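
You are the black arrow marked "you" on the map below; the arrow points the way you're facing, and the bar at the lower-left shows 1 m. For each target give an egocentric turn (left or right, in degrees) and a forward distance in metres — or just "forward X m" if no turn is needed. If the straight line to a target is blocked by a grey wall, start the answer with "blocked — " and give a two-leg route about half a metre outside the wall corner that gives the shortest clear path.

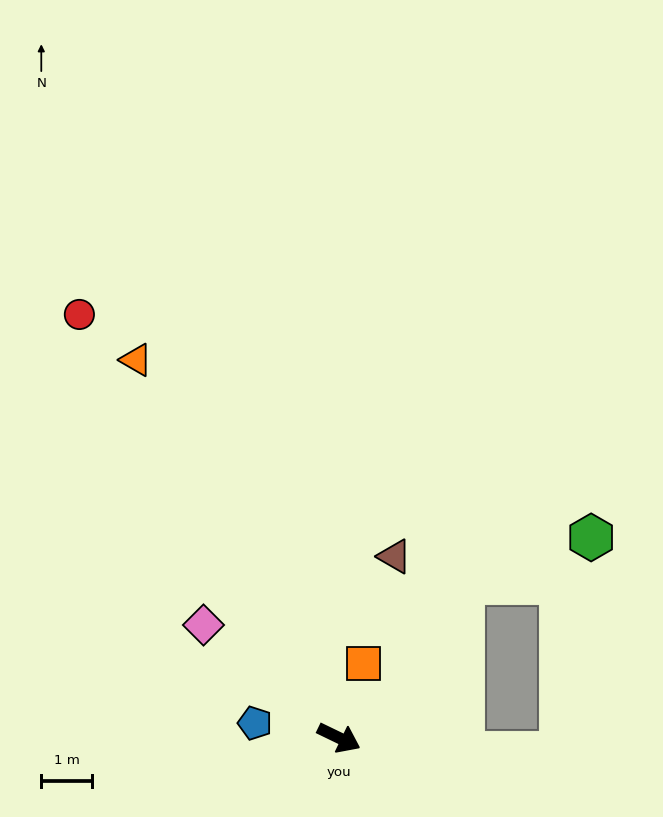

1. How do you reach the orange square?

turn left 98°, forward 1.5 m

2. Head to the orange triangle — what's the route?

turn left 144°, forward 8.4 m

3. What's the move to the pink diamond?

turn left 166°, forward 3.5 m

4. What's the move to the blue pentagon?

turn right 164°, forward 1.7 m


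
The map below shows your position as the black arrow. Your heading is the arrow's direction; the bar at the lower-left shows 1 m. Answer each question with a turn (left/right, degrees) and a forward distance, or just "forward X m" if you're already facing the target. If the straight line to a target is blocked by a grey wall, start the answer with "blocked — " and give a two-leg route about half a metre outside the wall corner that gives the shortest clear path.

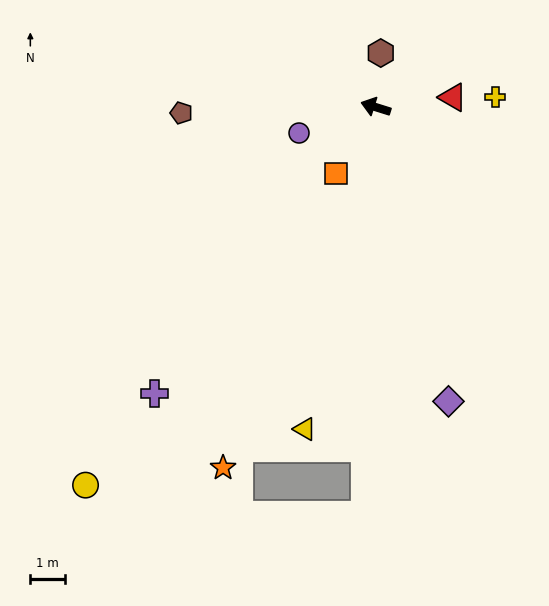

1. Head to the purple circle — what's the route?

turn left 36°, forward 2.3 m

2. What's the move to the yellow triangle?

turn left 95°, forward 9.4 m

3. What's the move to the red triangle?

turn right 155°, forward 2.2 m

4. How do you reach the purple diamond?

turn left 121°, forward 8.7 m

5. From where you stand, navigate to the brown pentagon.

turn left 19°, forward 5.6 m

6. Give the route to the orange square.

turn left 76°, forward 2.2 m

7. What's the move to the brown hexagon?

turn right 78°, forward 1.6 m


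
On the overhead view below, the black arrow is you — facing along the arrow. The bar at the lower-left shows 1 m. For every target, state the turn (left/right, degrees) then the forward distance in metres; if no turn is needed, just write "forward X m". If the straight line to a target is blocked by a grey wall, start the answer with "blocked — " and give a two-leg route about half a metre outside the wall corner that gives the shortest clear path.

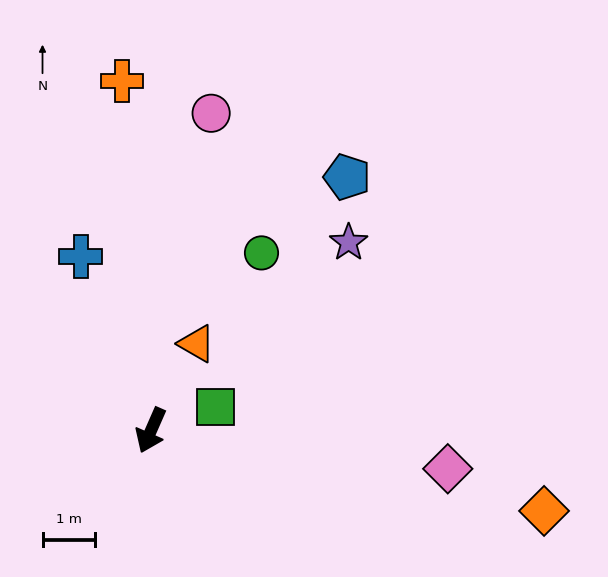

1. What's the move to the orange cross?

turn right 152°, forward 6.6 m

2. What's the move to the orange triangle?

turn left 176°, forward 1.9 m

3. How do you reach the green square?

turn left 134°, forward 1.3 m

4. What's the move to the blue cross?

turn right 134°, forward 3.5 m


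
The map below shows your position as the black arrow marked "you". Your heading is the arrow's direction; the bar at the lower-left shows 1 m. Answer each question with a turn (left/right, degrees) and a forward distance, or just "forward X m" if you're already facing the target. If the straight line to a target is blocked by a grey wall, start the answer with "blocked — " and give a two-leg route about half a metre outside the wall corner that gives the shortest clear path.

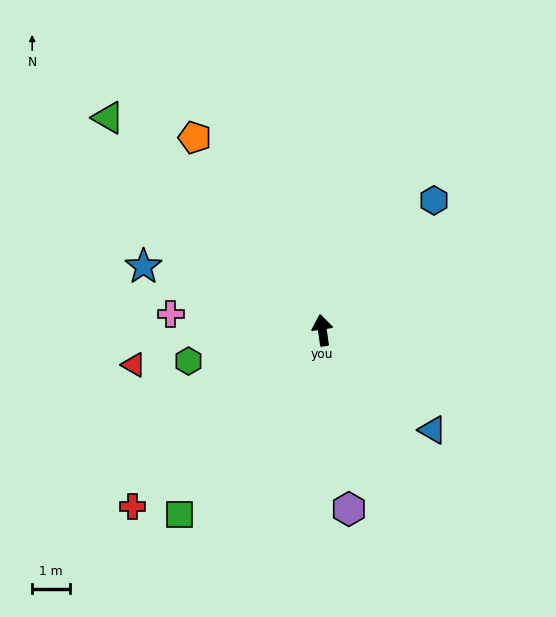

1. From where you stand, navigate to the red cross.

turn left 125°, forward 6.9 m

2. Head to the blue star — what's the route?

turn left 62°, forward 5.1 m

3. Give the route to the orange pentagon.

turn left 25°, forward 6.2 m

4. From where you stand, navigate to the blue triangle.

turn right 141°, forward 4.0 m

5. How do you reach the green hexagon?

turn left 95°, forward 3.7 m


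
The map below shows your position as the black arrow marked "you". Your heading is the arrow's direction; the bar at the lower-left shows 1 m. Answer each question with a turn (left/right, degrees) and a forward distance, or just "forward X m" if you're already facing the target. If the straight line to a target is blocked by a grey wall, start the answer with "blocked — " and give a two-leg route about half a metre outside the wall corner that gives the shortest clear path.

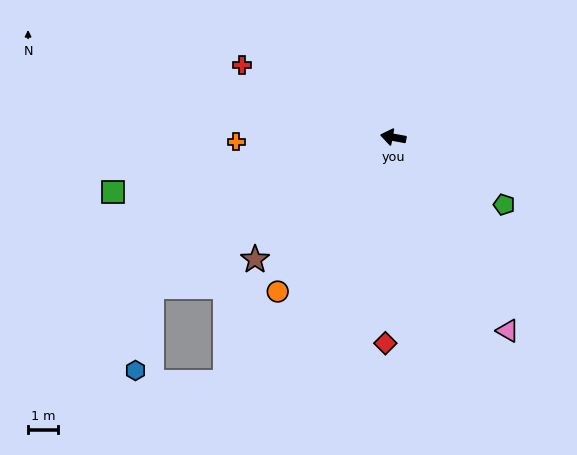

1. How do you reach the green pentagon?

turn left 159°, forward 4.3 m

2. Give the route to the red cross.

turn right 15°, forward 5.6 m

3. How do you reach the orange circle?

turn left 64°, forward 6.5 m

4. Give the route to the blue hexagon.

blocked — turn left 42°, forward 9.5 m, then turn left 47°, forward 2.9 m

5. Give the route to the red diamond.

turn left 98°, forward 6.9 m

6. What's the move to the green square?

turn left 21°, forward 9.6 m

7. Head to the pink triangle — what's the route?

turn left 131°, forward 7.5 m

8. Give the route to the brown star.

turn left 52°, forward 6.2 m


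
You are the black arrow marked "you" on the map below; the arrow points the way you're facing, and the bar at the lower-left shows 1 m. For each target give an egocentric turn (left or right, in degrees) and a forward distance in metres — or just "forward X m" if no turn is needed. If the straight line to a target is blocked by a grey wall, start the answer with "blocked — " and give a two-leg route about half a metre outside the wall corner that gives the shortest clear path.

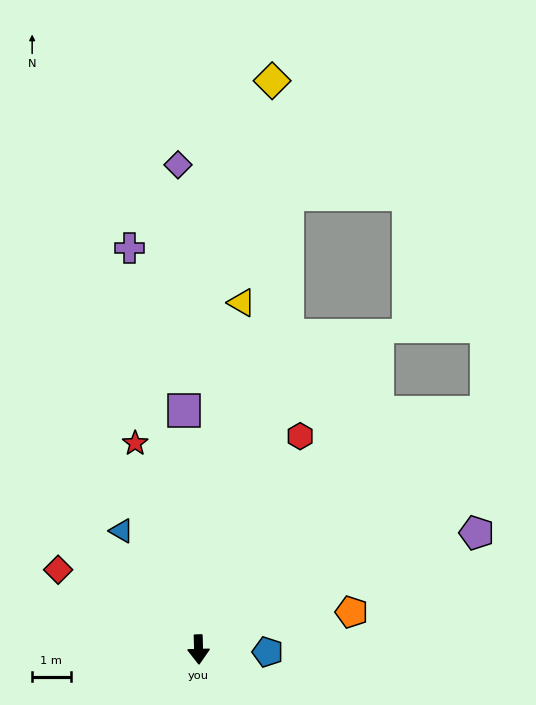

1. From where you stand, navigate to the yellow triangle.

turn left 171°, forward 9.1 m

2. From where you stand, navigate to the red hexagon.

turn left 153°, forward 6.1 m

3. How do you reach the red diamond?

turn right 121°, forward 4.2 m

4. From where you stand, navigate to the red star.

turn right 165°, forward 5.6 m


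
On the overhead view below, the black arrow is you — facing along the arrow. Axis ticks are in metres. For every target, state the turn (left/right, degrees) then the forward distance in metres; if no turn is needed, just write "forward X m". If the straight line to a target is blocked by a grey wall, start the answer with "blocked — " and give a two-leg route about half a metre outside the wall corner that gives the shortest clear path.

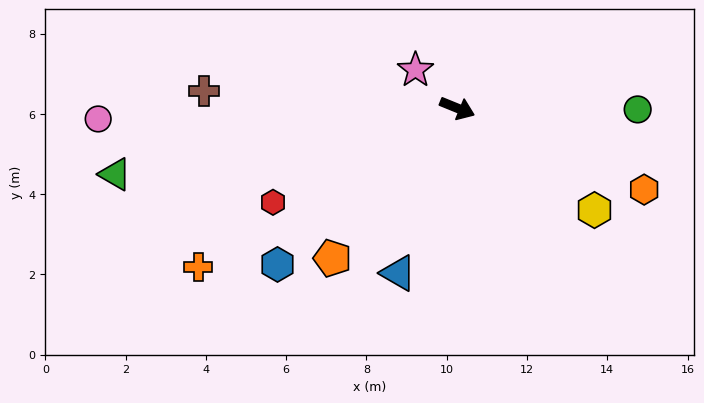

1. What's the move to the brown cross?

turn right 162°, forward 6.3 m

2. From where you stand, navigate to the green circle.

turn left 22°, forward 4.5 m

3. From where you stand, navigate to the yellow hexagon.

turn right 14°, forward 4.3 m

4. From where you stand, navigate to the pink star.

turn left 160°, forward 1.4 m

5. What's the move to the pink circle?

turn right 156°, forward 9.0 m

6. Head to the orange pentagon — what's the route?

turn right 108°, forward 4.9 m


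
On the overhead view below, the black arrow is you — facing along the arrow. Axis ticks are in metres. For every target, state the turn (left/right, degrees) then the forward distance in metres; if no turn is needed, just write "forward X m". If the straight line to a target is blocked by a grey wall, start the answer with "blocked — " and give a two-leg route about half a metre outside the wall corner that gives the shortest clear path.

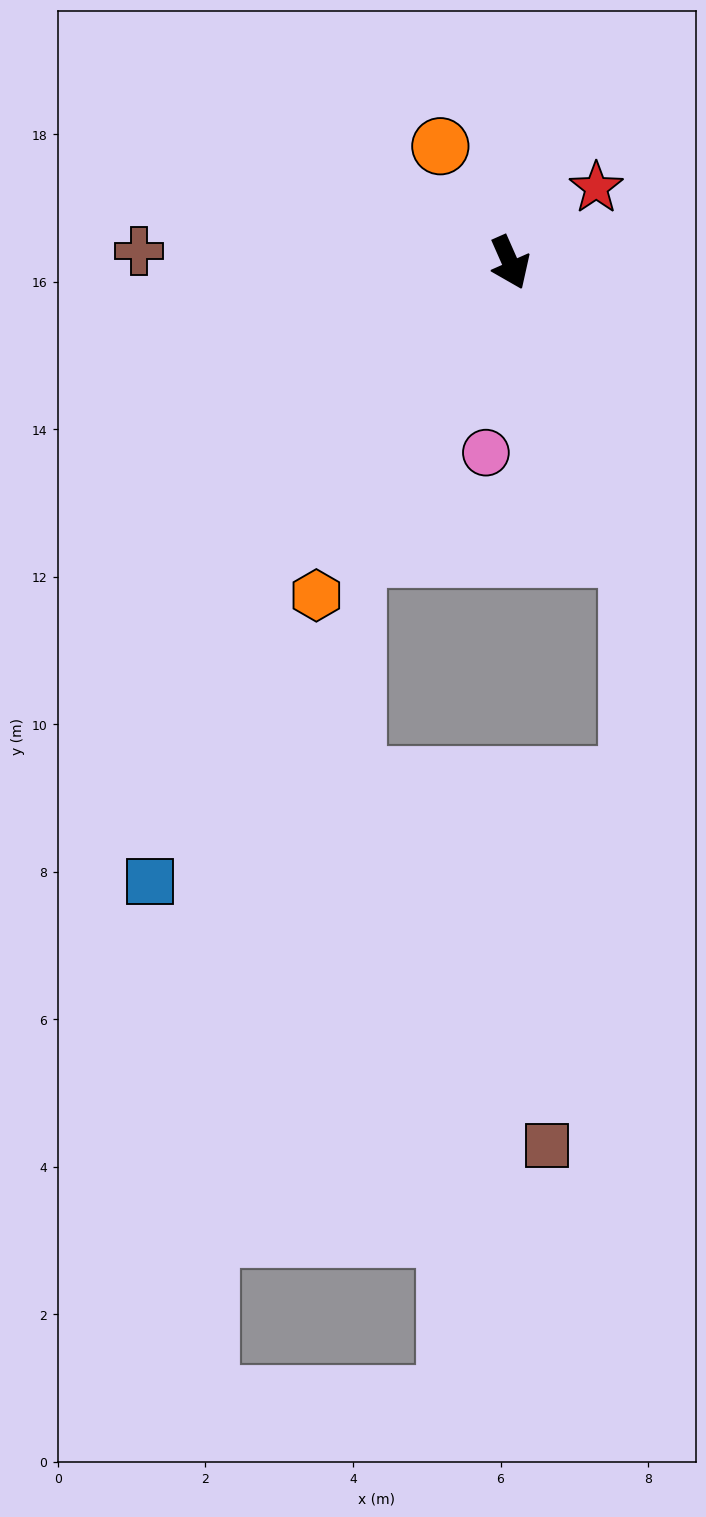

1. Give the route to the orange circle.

turn right 173°, forward 1.8 m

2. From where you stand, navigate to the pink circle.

turn right 31°, forward 2.6 m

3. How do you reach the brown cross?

turn right 116°, forward 5.0 m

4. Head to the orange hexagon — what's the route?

turn right 54°, forward 5.2 m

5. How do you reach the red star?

turn left 107°, forward 1.5 m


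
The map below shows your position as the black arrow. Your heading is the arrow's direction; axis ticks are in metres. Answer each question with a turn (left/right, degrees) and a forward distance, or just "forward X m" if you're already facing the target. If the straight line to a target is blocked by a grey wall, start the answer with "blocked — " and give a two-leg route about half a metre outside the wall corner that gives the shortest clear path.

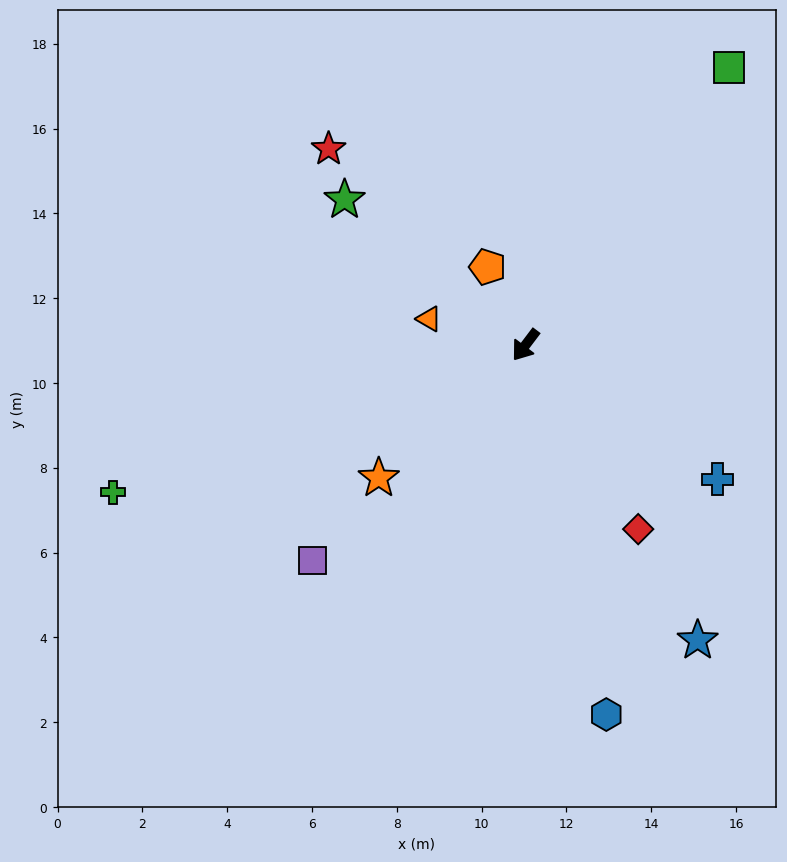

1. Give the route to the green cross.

turn right 33°, forward 10.3 m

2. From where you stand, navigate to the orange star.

turn right 11°, forward 4.7 m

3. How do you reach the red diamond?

turn left 69°, forward 5.1 m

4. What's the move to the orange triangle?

turn right 68°, forward 2.4 m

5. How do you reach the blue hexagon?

turn left 49°, forward 8.9 m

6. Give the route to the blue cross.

turn left 92°, forward 5.5 m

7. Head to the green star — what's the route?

turn right 92°, forward 5.5 m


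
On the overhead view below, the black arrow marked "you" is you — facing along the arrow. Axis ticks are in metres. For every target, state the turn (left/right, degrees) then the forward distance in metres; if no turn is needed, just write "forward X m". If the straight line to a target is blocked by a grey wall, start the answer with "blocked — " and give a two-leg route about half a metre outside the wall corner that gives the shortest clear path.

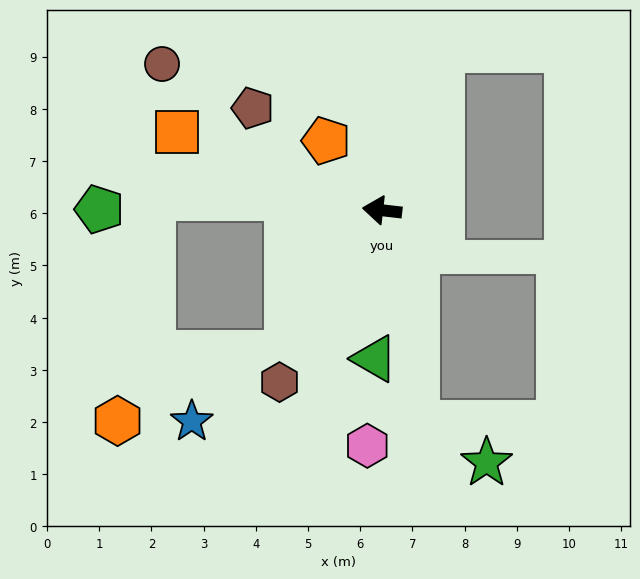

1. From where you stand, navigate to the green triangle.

turn left 94°, forward 2.8 m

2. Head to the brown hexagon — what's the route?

turn left 66°, forward 3.8 m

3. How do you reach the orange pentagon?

turn right 45°, forward 1.7 m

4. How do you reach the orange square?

turn right 14°, forward 4.2 m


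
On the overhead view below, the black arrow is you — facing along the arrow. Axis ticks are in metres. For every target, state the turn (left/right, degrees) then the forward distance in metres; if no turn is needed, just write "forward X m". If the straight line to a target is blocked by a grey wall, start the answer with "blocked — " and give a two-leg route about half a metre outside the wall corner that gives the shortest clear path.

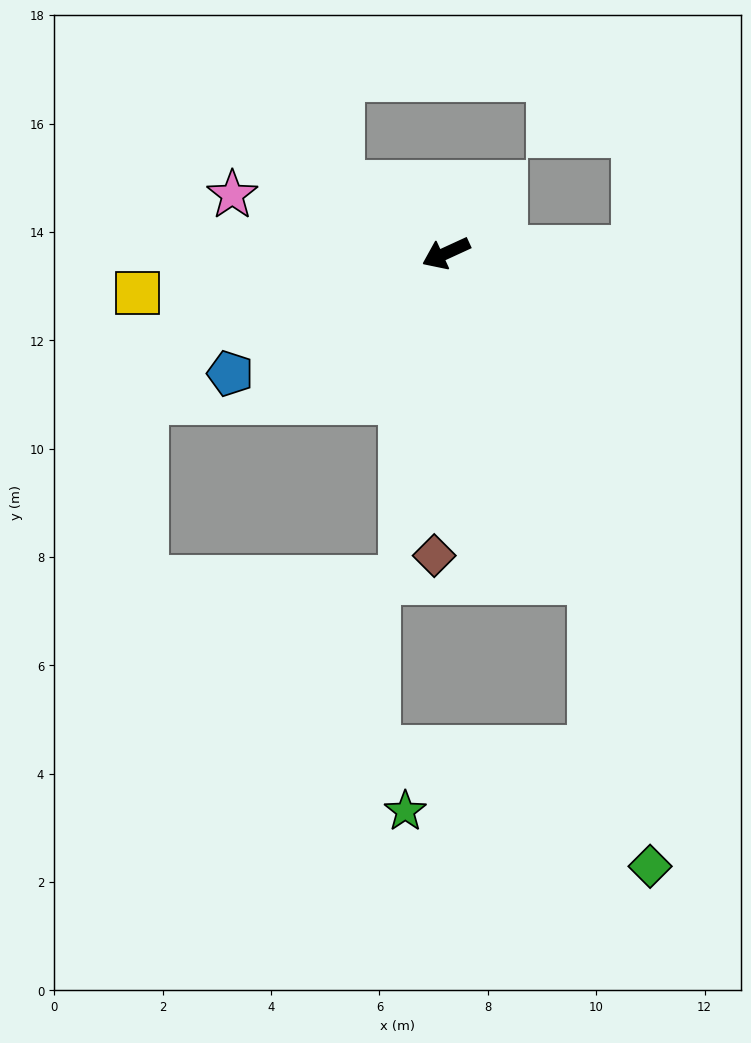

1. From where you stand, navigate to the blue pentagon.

turn left 4°, forward 4.6 m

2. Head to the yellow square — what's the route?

turn right 17°, forward 5.7 m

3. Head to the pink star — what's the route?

turn right 40°, forward 4.1 m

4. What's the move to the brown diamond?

turn left 63°, forward 5.6 m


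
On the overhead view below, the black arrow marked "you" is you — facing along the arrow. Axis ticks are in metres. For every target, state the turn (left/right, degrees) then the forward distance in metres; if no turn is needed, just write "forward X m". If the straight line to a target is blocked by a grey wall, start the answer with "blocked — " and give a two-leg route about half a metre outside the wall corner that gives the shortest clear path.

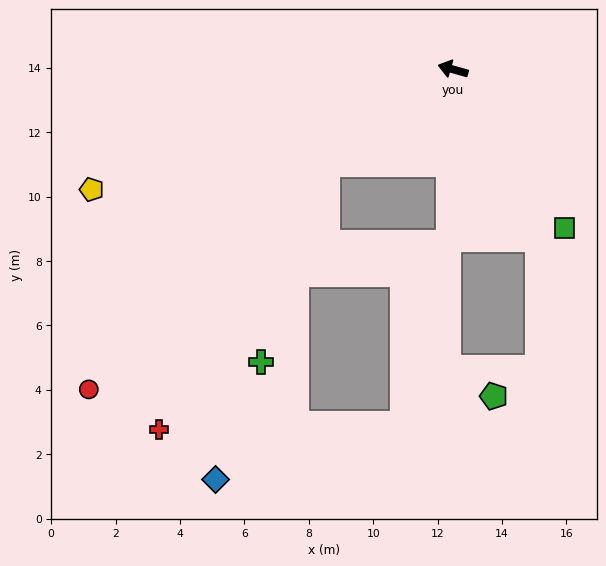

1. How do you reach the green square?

turn left 141°, forward 6.0 m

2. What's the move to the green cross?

blocked — turn left 52°, forward 4.9 m, then turn left 36°, forward 6.5 m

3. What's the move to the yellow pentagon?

turn left 34°, forward 11.8 m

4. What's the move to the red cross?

blocked — turn left 52°, forward 4.9 m, then turn left 22°, forward 9.7 m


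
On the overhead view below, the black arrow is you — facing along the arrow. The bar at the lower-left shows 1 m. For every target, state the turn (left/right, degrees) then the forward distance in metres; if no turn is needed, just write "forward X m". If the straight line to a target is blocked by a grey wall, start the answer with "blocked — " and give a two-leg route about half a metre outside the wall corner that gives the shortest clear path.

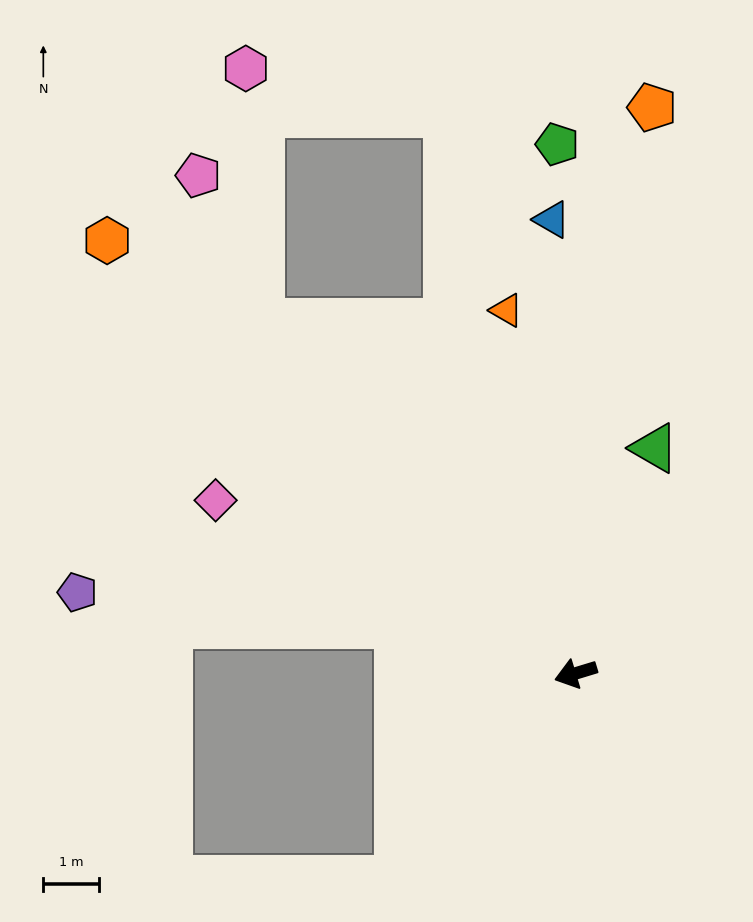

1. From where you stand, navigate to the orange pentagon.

turn right 115°, forward 10.3 m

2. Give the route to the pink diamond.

turn right 43°, forward 7.2 m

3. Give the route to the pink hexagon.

blocked — turn right 65°, forward 8.5 m, then turn right 38°, forward 4.6 m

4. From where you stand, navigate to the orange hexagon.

turn right 60°, forward 11.5 m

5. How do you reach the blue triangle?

turn right 104°, forward 8.2 m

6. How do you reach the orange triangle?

turn right 96°, forward 6.7 m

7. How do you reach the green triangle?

turn right 126°, forward 4.3 m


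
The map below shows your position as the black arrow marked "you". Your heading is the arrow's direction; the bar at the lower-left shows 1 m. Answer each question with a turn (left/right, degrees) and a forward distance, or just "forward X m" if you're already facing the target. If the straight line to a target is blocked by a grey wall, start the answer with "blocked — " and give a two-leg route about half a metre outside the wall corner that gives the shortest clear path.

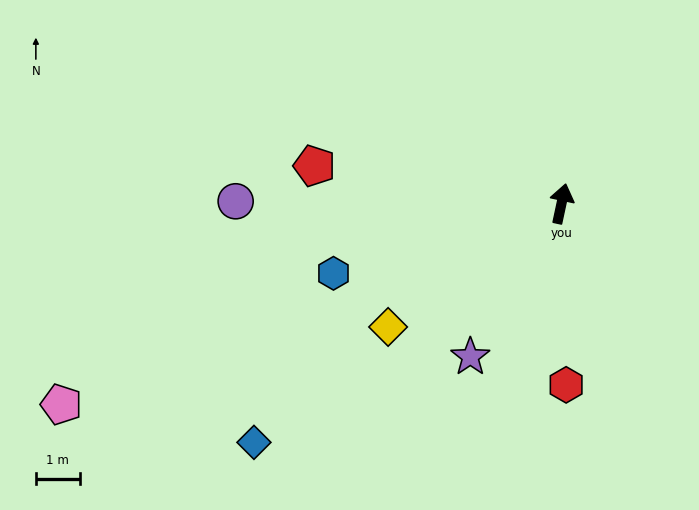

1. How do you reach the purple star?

turn left 161°, forward 4.1 m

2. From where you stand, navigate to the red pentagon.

turn left 93°, forward 5.7 m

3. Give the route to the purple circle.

turn left 102°, forward 7.4 m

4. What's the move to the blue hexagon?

turn left 119°, forward 5.4 m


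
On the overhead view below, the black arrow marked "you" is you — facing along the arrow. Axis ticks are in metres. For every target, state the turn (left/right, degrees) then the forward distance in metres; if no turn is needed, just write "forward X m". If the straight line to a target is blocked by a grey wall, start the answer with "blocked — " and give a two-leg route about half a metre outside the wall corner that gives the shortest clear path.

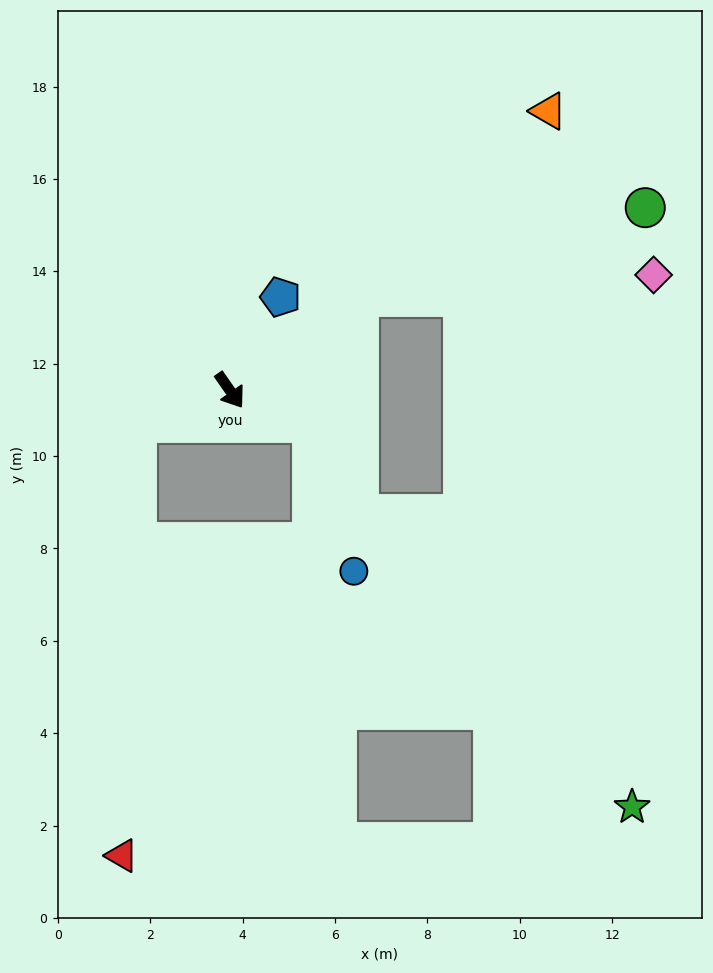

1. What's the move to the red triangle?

blocked — turn right 105°, forward 2.1 m, then turn left 68°, forward 9.4 m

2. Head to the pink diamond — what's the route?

blocked — turn left 91°, forward 3.4 m, then turn right 32°, forward 6.4 m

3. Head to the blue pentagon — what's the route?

turn left 117°, forward 2.3 m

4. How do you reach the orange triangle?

turn left 96°, forward 9.2 m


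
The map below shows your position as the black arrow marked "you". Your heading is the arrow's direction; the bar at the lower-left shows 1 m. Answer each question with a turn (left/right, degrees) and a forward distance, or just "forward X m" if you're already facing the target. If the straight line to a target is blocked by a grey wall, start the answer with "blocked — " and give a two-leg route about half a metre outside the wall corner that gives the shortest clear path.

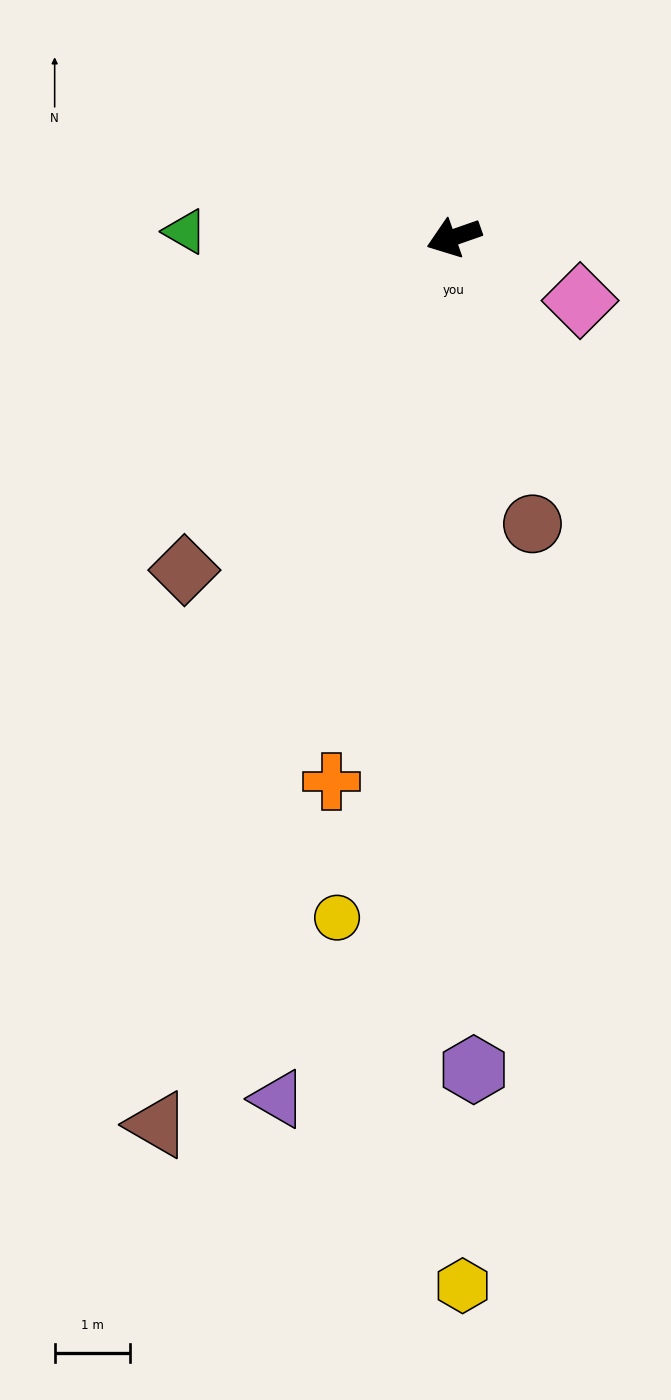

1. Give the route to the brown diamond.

turn left 32°, forward 5.7 m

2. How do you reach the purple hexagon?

turn left 72°, forward 11.1 m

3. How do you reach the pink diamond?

turn left 134°, forward 1.9 m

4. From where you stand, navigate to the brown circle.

turn left 86°, forward 4.0 m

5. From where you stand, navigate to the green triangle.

turn right 21°, forward 3.6 m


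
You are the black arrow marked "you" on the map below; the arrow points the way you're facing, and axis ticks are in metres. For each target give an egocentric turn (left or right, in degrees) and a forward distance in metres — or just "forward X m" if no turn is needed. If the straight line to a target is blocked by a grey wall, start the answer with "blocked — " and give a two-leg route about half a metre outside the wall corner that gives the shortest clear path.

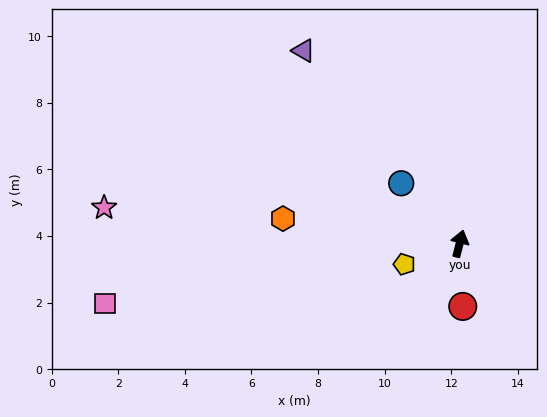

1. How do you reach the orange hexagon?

turn left 96°, forward 5.4 m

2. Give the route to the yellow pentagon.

turn left 125°, forward 1.8 m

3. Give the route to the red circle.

turn right 163°, forward 1.9 m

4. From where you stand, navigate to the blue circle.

turn left 58°, forward 2.5 m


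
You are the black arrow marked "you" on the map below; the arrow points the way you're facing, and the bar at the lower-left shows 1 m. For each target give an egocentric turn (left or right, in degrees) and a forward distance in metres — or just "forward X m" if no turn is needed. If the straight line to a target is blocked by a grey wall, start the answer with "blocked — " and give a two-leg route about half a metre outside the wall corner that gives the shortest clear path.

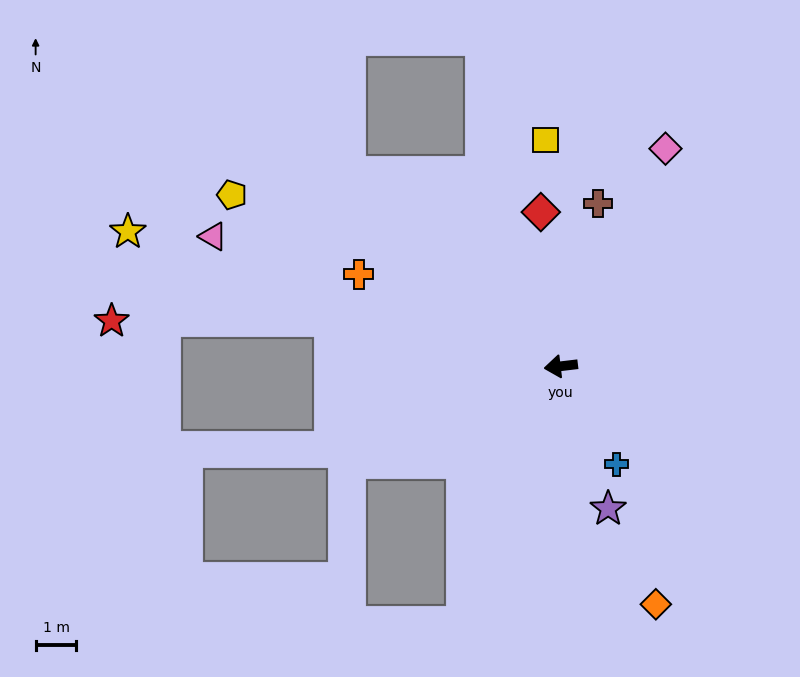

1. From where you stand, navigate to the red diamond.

turn right 89°, forward 3.8 m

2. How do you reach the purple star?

turn left 102°, forward 3.7 m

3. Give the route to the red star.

blocked — turn right 18°, forward 5.7 m, then turn left 12°, forward 5.4 m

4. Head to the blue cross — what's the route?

turn left 113°, forward 2.8 m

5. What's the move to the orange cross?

turn right 31°, forward 5.4 m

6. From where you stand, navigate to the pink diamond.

turn right 122°, forward 5.9 m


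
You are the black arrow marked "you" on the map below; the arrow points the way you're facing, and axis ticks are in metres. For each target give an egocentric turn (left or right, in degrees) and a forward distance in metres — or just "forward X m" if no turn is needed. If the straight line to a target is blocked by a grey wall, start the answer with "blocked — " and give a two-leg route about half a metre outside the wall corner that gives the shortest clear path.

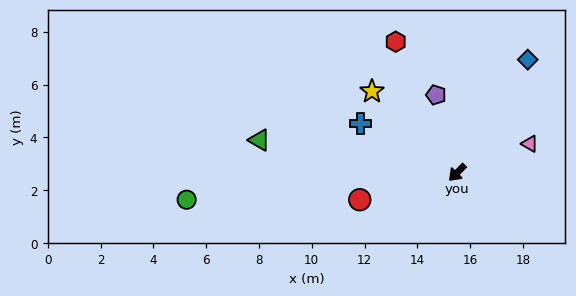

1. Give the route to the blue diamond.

turn right 167°, forward 5.0 m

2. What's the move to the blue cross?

turn right 72°, forward 4.1 m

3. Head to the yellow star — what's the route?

turn right 89°, forward 4.5 m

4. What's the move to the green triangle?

turn right 54°, forward 7.6 m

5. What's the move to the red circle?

turn right 29°, forward 3.8 m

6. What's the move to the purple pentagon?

turn right 120°, forward 3.1 m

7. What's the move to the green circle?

turn right 39°, forward 10.3 m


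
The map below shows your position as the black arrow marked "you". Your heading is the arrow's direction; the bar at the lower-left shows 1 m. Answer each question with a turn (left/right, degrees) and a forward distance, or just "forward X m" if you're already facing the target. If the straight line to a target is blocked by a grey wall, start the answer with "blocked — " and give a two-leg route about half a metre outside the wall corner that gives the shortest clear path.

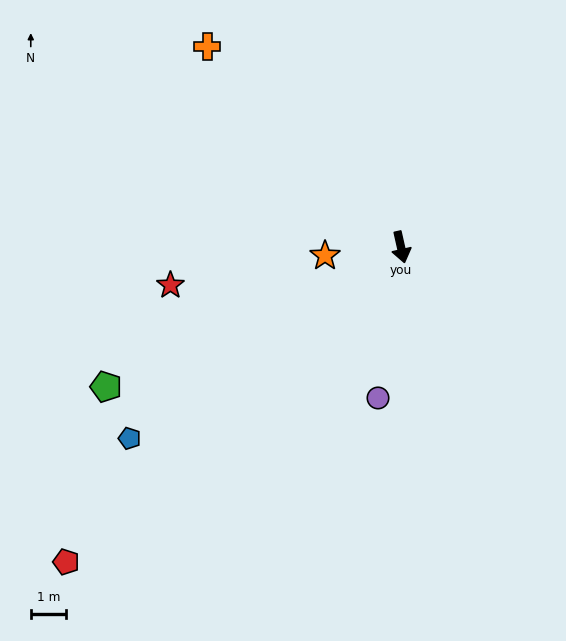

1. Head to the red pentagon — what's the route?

turn right 59°, forward 13.1 m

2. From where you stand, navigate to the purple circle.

turn right 21°, forward 4.3 m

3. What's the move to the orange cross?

turn right 149°, forward 7.9 m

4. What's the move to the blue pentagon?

turn right 68°, forward 9.4 m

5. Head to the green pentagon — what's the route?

turn right 77°, forward 9.3 m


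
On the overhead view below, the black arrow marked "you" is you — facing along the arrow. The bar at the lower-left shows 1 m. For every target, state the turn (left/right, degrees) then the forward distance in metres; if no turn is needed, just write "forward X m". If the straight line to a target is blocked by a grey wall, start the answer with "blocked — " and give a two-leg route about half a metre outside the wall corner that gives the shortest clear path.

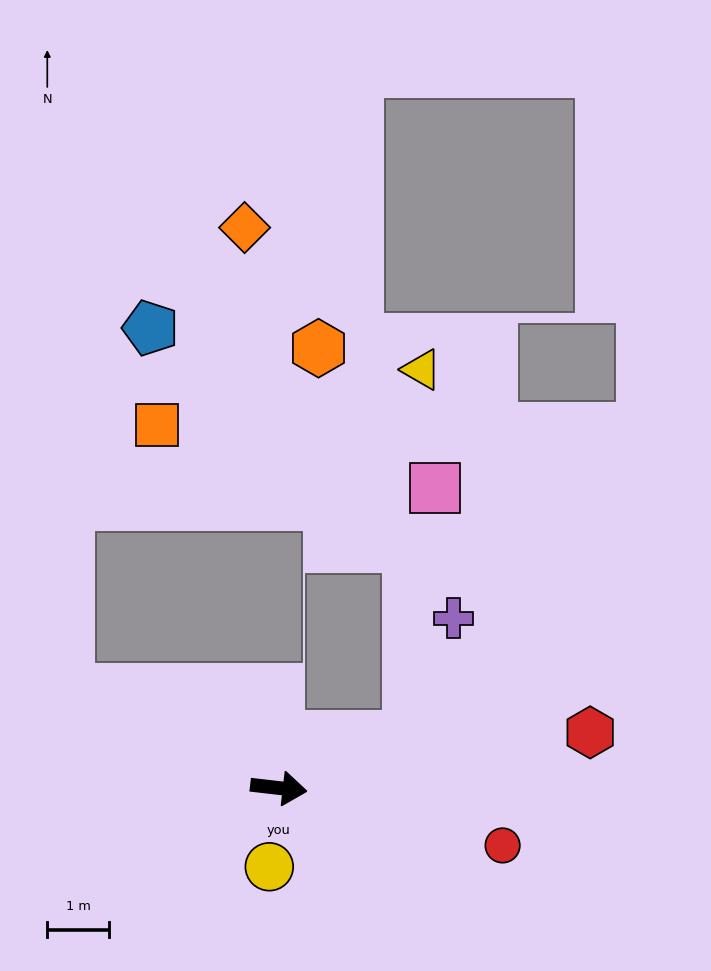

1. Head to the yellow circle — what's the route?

turn right 90°, forward 1.3 m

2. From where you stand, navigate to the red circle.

turn right 8°, forward 3.7 m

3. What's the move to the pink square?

blocked — turn left 28°, forward 2.3 m, then turn left 63°, forward 4.0 m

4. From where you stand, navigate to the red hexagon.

turn left 17°, forward 5.1 m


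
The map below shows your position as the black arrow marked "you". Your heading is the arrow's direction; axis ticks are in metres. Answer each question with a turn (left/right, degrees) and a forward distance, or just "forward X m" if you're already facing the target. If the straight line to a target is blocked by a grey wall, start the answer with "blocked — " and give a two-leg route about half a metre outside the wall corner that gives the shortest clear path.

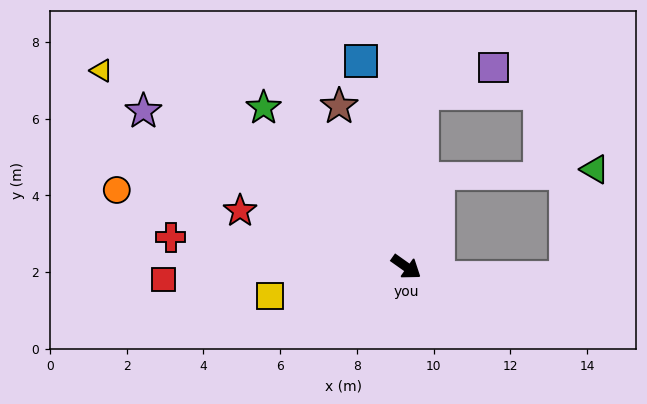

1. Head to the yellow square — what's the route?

turn right 133°, forward 3.6 m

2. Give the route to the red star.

turn right 163°, forward 4.6 m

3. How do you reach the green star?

turn left 167°, forward 5.6 m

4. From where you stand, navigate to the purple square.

blocked — turn left 120°, forward 4.5 m, then turn right 65°, forward 2.0 m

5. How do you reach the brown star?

turn left 148°, forward 4.5 m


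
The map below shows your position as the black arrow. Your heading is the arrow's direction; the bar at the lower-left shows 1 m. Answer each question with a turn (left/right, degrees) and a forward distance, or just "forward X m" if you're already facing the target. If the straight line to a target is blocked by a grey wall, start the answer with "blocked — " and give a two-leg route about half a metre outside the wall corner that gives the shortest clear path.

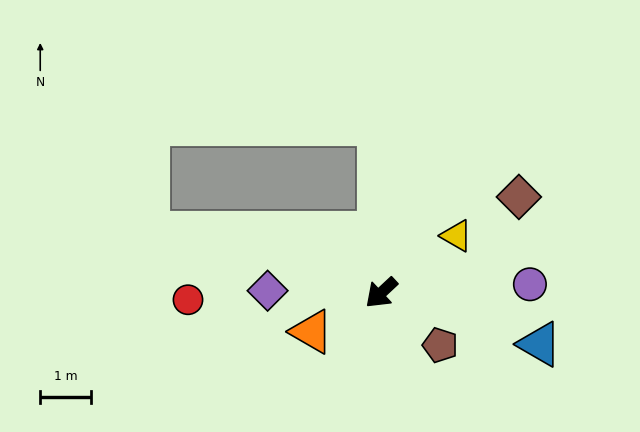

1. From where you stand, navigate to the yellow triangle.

turn left 174°, forward 1.9 m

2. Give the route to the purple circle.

turn left 140°, forward 2.9 m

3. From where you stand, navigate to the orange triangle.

turn right 14°, forward 1.6 m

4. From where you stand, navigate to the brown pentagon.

turn left 95°, forward 1.6 m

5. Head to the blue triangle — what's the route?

turn left 119°, forward 3.3 m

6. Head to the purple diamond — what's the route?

turn right 44°, forward 2.2 m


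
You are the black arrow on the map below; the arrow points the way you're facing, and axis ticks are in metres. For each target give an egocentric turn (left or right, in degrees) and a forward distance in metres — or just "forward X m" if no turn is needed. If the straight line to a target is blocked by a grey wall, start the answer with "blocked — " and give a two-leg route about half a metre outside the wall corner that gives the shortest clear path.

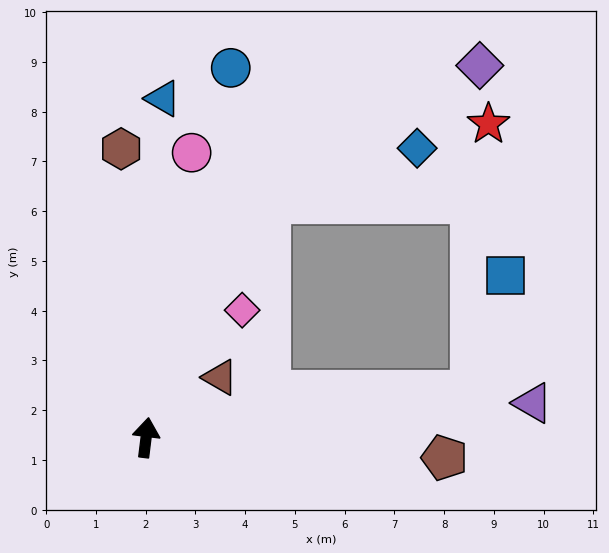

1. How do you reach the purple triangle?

turn right 78°, forward 7.8 m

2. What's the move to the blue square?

blocked — turn right 75°, forward 6.6 m, then turn left 66°, forward 2.4 m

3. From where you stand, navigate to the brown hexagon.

turn left 12°, forward 5.8 m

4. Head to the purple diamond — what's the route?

blocked — turn right 21°, forward 5.3 m, then turn right 29°, forward 5.0 m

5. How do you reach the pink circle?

turn right 2°, forward 5.8 m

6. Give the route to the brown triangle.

turn right 44°, forward 1.9 m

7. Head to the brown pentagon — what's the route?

turn right 87°, forward 6.0 m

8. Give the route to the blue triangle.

turn left 4°, forward 6.8 m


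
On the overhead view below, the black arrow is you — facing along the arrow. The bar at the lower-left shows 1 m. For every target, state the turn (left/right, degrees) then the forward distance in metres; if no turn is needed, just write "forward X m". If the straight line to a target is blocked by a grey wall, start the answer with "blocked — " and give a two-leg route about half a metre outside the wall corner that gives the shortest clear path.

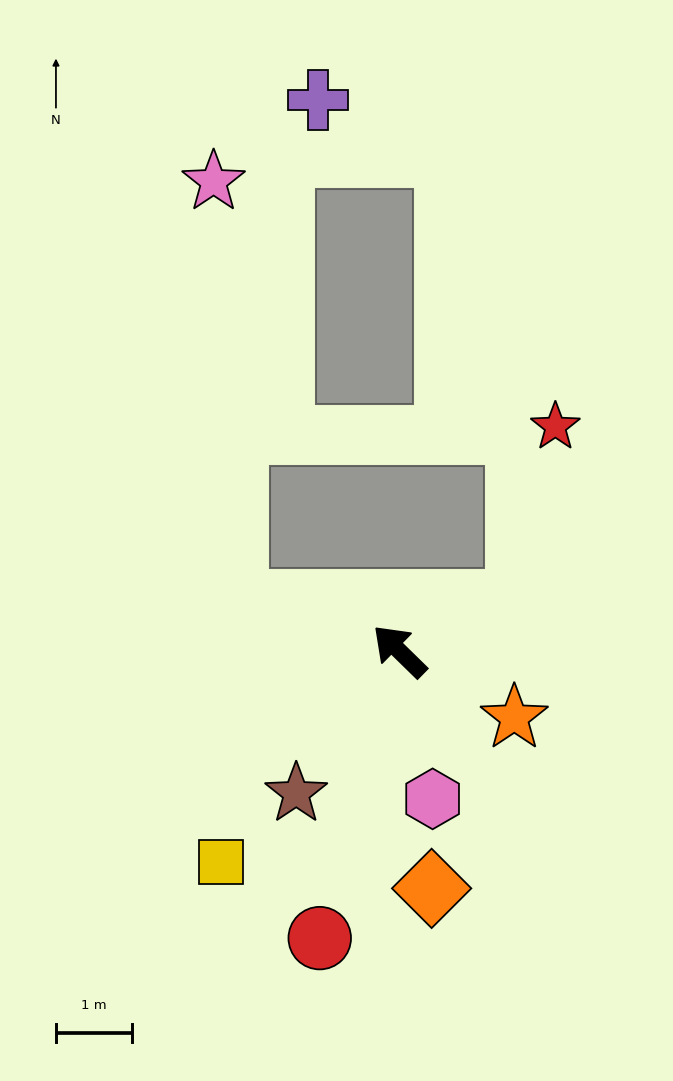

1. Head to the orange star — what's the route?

turn right 166°, forward 1.8 m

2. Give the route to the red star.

blocked — turn right 113°, forward 1.7 m, then turn left 56°, forward 2.4 m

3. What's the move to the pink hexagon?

turn left 147°, forward 2.0 m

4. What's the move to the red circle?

turn left 119°, forward 3.9 m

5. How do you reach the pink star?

blocked — turn left 28°, forward 2.3 m, then turn right 71°, forward 5.6 m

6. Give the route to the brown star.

turn left 98°, forward 2.3 m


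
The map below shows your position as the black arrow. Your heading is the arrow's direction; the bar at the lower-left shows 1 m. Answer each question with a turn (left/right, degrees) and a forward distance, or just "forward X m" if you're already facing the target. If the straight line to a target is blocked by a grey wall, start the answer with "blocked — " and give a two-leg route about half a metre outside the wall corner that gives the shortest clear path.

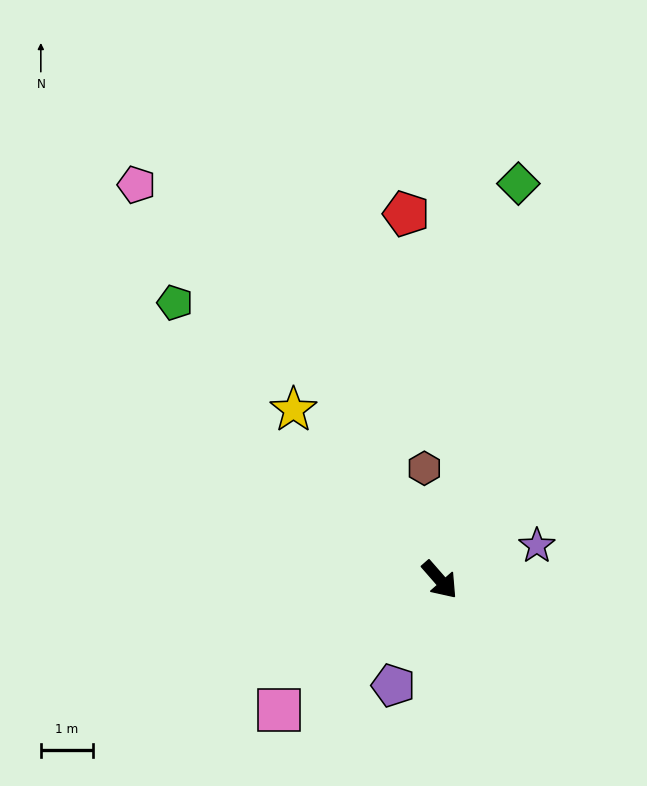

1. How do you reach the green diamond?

turn left 128°, forward 7.8 m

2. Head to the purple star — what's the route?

turn left 68°, forward 2.0 m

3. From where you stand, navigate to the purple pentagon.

turn right 65°, forward 2.2 m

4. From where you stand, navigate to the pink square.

turn right 92°, forward 4.0 m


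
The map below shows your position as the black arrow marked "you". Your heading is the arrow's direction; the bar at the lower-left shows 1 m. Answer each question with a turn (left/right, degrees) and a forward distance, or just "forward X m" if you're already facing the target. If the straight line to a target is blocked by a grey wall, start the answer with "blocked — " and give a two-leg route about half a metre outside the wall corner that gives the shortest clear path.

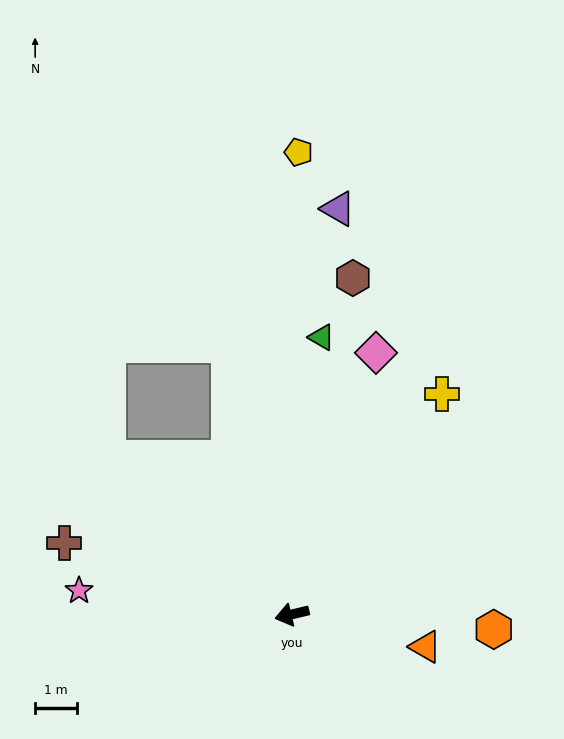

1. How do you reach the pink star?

turn right 20°, forward 5.1 m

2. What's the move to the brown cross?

turn right 31°, forward 5.7 m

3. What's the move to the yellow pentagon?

turn right 104°, forward 11.0 m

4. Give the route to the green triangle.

turn right 110°, forward 6.6 m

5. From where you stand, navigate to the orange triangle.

turn left 153°, forward 3.3 m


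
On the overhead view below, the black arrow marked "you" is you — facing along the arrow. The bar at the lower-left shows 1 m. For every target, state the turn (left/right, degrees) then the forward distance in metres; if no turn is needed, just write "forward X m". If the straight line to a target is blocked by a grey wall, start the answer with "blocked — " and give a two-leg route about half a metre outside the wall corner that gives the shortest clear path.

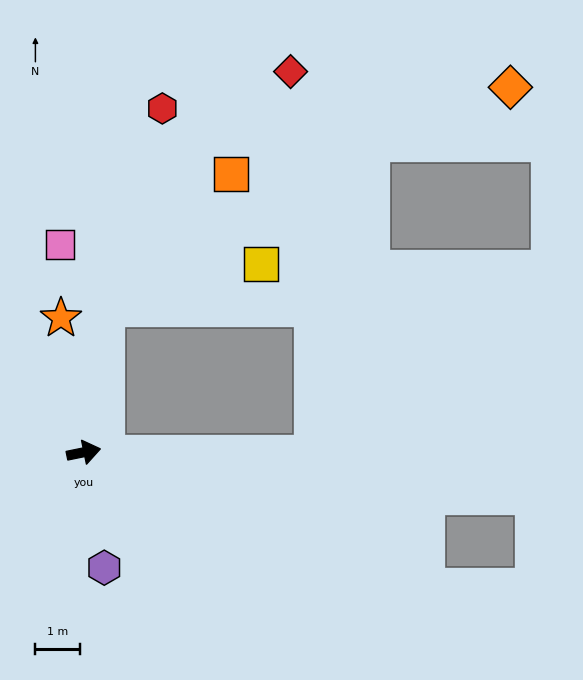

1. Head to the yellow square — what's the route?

blocked — turn left 70°, forward 3.3 m, then turn right 66°, forward 3.6 m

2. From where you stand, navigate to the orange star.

turn left 88°, forward 3.1 m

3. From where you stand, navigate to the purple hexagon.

turn right 91°, forward 2.6 m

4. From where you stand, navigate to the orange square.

blocked — turn left 70°, forward 3.3 m, then turn right 35°, forward 4.1 m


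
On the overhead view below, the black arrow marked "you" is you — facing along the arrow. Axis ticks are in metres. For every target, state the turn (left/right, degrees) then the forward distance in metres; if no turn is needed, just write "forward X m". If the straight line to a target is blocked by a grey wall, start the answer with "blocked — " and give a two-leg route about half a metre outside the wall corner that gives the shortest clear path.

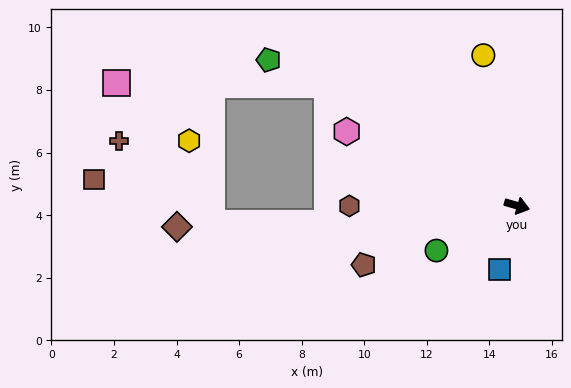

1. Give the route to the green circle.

turn right 135°, forward 2.9 m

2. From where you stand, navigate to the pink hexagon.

turn left 173°, forward 5.9 m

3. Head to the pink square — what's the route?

blocked — turn left 164°, forward 7.2 m, then turn left 32°, forward 6.7 m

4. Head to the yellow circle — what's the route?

turn left 119°, forward 4.9 m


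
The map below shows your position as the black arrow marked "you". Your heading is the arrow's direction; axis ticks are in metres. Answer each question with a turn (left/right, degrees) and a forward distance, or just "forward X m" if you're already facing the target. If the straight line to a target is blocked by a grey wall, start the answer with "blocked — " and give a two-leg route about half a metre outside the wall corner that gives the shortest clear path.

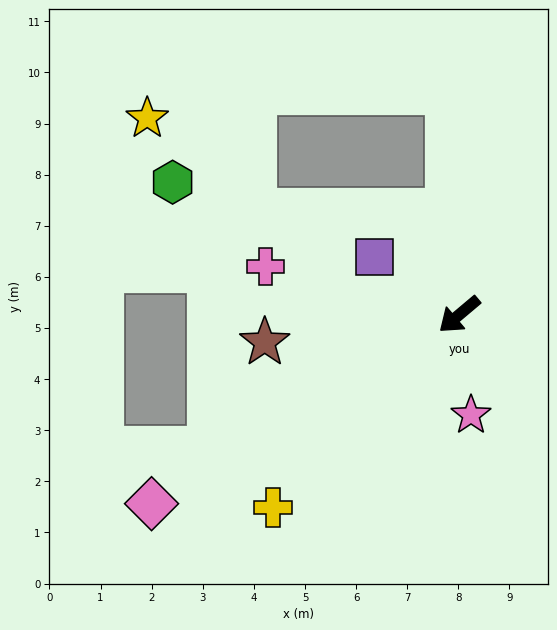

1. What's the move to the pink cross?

turn right 54°, forward 3.9 m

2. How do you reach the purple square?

turn right 74°, forward 2.0 m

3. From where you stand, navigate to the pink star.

turn left 57°, forward 2.0 m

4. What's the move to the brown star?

turn right 32°, forward 3.8 m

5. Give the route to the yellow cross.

turn left 6°, forward 5.2 m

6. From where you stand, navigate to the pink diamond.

turn right 9°, forward 7.1 m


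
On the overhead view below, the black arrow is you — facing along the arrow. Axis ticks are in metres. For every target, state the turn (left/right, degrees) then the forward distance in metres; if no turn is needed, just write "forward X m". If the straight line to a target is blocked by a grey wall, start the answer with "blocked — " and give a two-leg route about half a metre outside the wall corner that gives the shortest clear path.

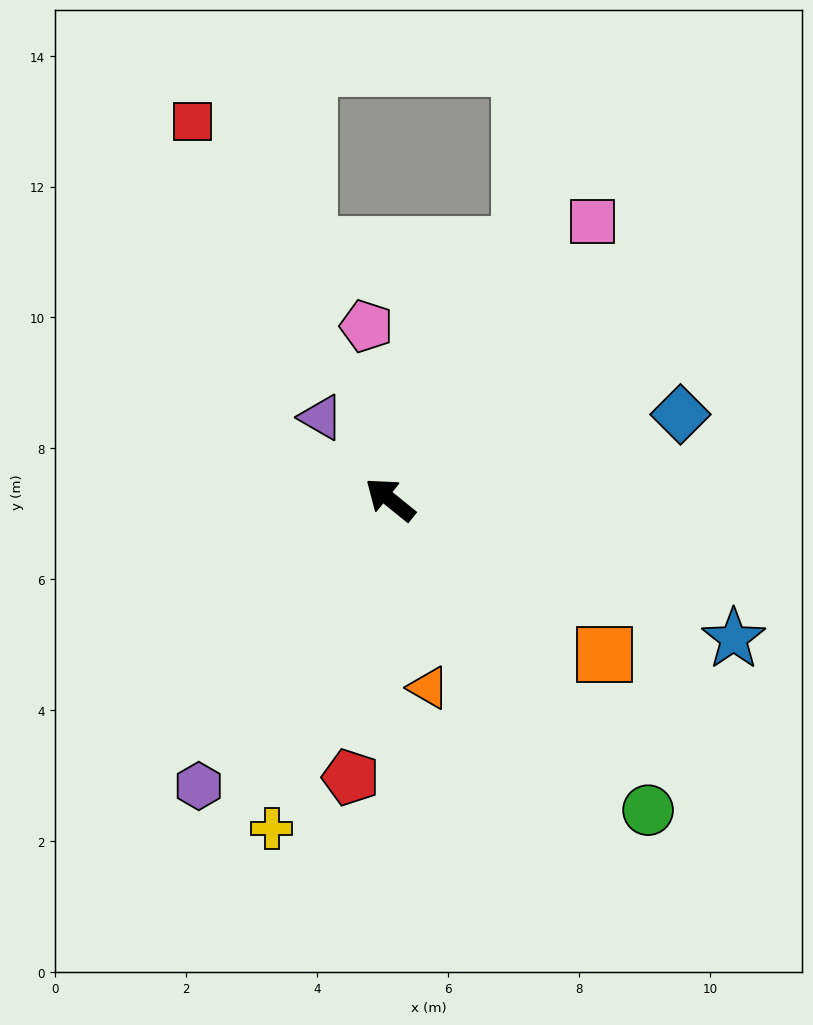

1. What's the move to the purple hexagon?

turn left 95°, forward 5.3 m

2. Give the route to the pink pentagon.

turn right 43°, forward 2.7 m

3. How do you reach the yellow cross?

turn left 109°, forward 5.3 m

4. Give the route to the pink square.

turn right 87°, forward 5.3 m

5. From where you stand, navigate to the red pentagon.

turn left 121°, forward 4.3 m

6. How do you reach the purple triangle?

turn right 11°, forward 1.6 m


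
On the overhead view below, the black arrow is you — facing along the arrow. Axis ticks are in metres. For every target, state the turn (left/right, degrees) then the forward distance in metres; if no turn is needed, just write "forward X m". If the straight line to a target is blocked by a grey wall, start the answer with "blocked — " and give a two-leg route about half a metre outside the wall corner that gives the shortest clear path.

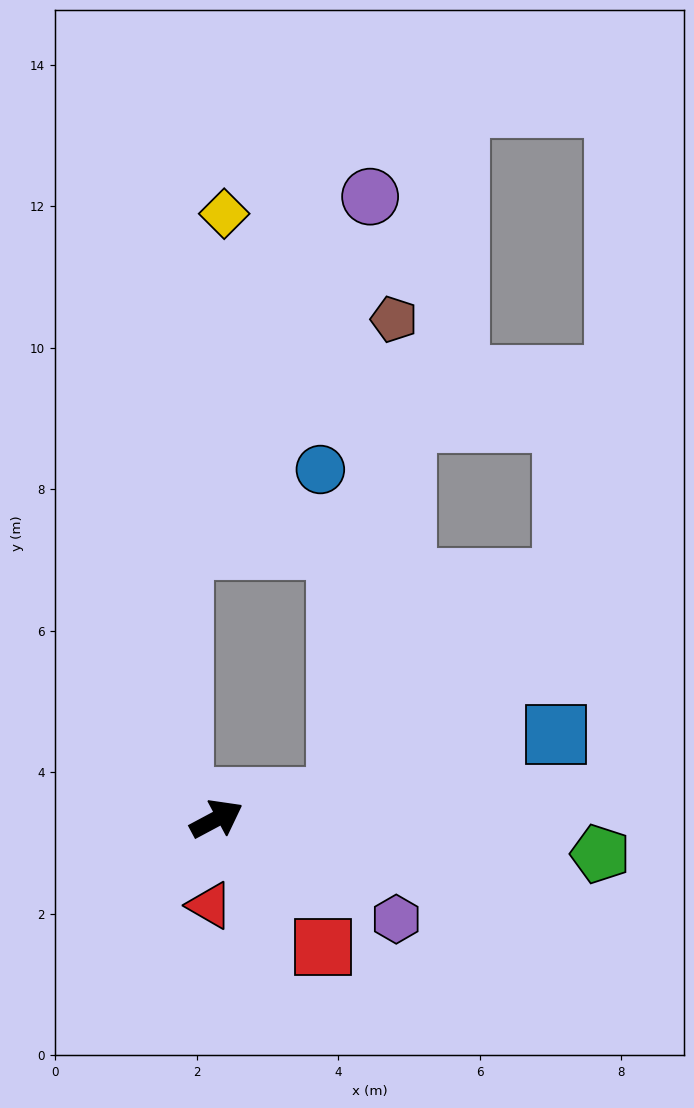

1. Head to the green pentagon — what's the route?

turn right 33°, forward 5.4 m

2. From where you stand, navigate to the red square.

turn right 78°, forward 2.4 m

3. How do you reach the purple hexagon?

turn right 57°, forward 2.9 m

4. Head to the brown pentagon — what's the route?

blocked — turn right 18°, forward 1.7 m, then turn left 73°, forward 6.8 m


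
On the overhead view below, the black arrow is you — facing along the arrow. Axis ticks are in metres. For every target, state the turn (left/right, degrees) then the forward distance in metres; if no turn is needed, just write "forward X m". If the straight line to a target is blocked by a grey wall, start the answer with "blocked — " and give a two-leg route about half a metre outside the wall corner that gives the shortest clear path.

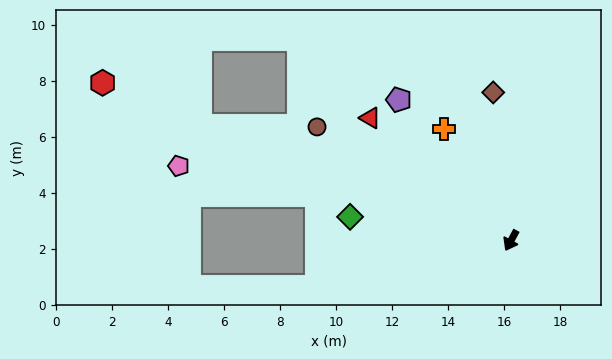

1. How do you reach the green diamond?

turn right 70°, forward 5.8 m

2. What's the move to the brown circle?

turn right 92°, forward 8.0 m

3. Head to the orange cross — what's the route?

turn right 121°, forward 4.7 m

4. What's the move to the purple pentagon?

turn right 113°, forward 6.4 m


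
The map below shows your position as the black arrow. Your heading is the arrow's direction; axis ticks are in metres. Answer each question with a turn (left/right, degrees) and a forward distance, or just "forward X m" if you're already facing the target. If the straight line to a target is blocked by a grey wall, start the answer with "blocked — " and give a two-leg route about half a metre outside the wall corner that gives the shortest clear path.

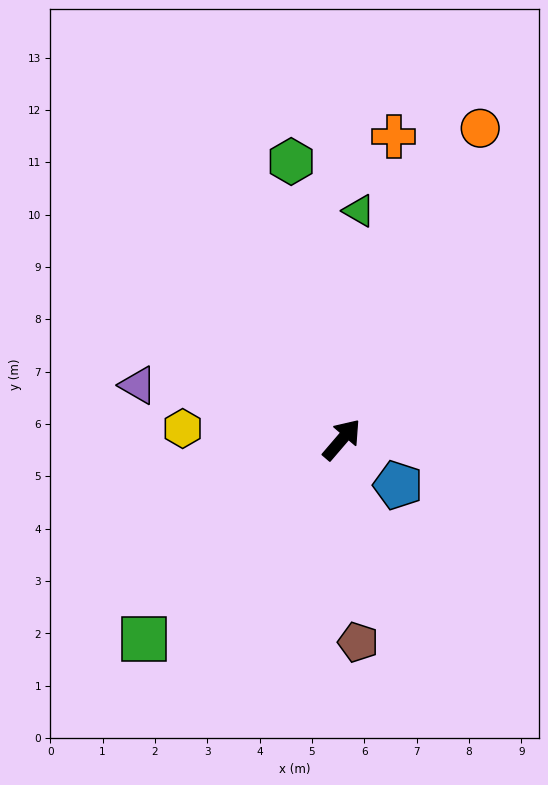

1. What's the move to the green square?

turn left 176°, forward 5.4 m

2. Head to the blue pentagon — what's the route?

turn right 88°, forward 1.4 m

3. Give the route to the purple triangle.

turn left 116°, forward 4.0 m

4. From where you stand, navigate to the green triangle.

turn left 36°, forward 4.4 m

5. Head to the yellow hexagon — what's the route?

turn left 127°, forward 3.0 m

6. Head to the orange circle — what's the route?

turn left 17°, forward 6.5 m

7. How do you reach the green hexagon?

turn left 51°, forward 5.4 m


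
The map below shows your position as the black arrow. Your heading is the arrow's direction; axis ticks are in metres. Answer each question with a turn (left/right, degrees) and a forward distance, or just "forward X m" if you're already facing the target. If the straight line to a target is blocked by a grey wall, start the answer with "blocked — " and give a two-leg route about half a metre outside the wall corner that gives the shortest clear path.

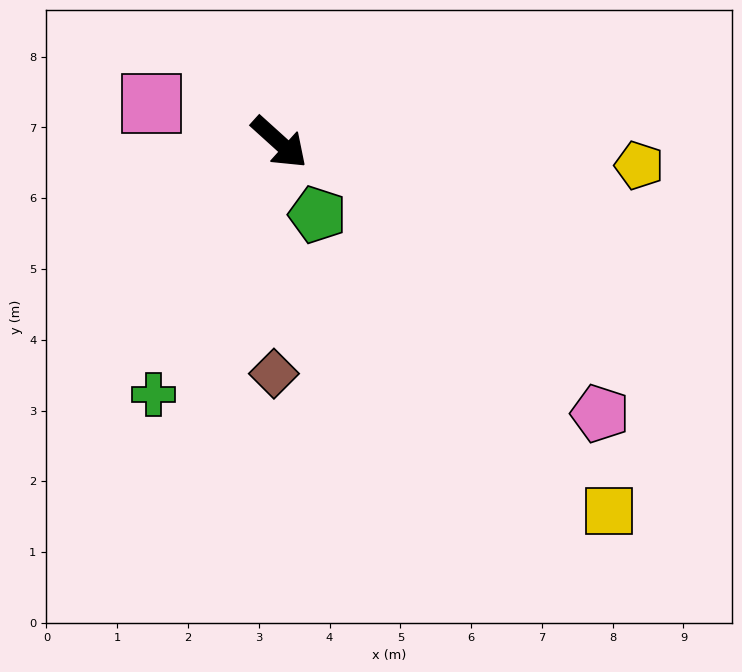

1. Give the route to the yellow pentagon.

turn left 38°, forward 5.1 m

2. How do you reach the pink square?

turn right 155°, forward 1.9 m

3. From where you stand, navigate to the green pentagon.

turn right 20°, forward 1.2 m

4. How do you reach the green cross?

turn right 74°, forward 4.0 m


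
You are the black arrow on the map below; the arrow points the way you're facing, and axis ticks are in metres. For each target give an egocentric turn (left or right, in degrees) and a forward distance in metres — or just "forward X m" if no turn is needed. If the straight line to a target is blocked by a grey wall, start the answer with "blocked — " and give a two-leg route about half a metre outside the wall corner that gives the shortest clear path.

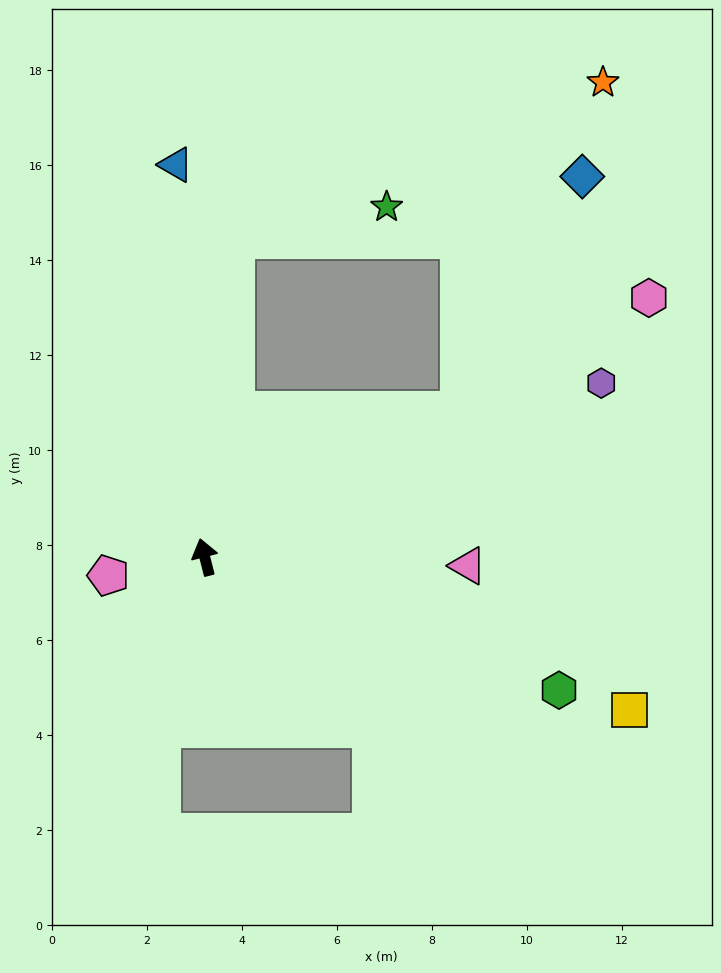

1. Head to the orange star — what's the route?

blocked — turn right 20°, forward 6.7 m, then turn right 61°, forward 8.4 m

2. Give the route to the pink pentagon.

turn left 87°, forward 2.1 m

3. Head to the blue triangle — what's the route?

turn right 10°, forward 8.3 m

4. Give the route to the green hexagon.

turn right 125°, forward 8.0 m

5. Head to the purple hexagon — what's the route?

turn right 81°, forward 9.1 m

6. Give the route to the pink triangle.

turn right 106°, forward 5.5 m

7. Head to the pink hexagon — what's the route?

turn right 74°, forward 10.8 m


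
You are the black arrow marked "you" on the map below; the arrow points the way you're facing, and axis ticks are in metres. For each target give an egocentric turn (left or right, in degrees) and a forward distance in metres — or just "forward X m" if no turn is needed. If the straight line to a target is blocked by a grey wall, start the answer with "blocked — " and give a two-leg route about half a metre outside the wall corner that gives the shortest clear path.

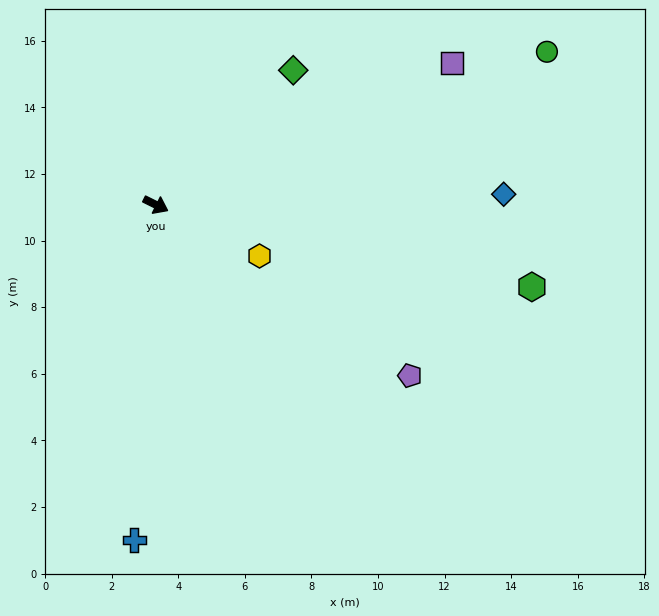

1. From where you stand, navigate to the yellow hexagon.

forward 3.5 m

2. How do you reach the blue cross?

turn right 67°, forward 10.1 m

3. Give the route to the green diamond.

turn left 71°, forward 5.8 m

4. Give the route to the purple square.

turn left 52°, forward 9.9 m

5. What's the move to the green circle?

turn left 48°, forward 12.6 m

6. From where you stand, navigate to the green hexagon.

turn left 14°, forward 11.6 m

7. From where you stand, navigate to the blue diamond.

turn left 28°, forward 10.4 m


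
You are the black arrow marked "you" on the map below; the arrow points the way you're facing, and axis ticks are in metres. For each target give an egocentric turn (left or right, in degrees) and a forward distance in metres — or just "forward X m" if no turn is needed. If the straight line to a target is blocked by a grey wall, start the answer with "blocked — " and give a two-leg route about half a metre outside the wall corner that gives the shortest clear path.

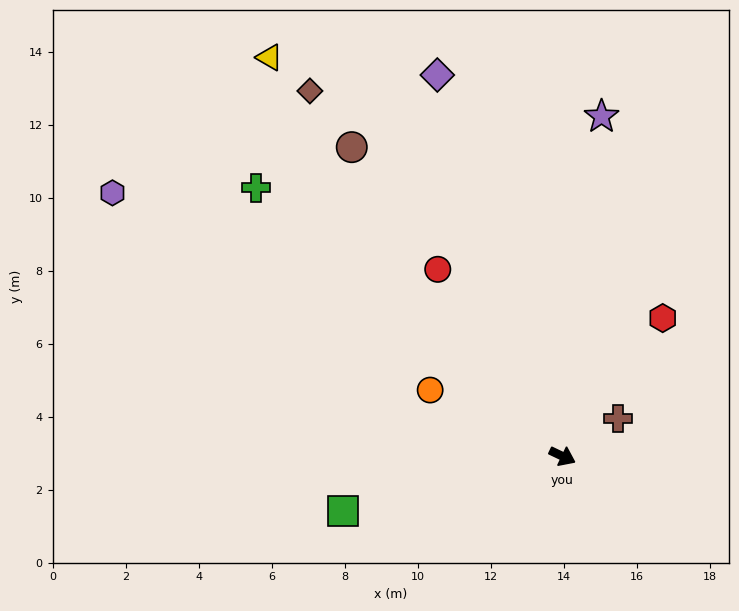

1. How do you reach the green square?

turn right 140°, forward 6.2 m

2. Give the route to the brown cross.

turn left 59°, forward 1.8 m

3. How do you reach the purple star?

turn left 109°, forward 9.4 m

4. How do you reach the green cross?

turn left 164°, forward 11.2 m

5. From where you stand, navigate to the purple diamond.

turn left 134°, forward 11.0 m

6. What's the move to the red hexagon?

turn left 79°, forward 4.7 m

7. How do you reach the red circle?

turn left 149°, forward 6.2 m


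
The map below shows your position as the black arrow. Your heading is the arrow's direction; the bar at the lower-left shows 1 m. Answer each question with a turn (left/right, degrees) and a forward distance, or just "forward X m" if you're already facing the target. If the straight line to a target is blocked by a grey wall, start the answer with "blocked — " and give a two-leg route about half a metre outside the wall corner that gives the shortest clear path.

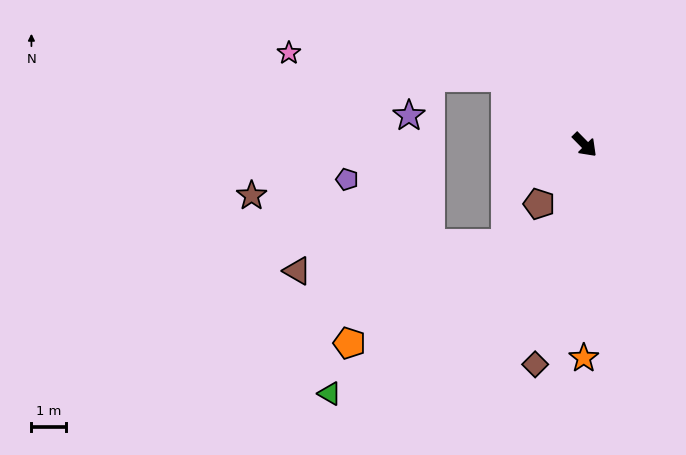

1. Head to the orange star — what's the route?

turn right 45°, forward 6.1 m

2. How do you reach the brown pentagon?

turn right 82°, forward 2.1 m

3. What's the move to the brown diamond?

turn right 57°, forward 6.5 m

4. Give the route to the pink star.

blocked — turn right 175°, forward 3.0 m, then turn left 34°, forward 6.3 m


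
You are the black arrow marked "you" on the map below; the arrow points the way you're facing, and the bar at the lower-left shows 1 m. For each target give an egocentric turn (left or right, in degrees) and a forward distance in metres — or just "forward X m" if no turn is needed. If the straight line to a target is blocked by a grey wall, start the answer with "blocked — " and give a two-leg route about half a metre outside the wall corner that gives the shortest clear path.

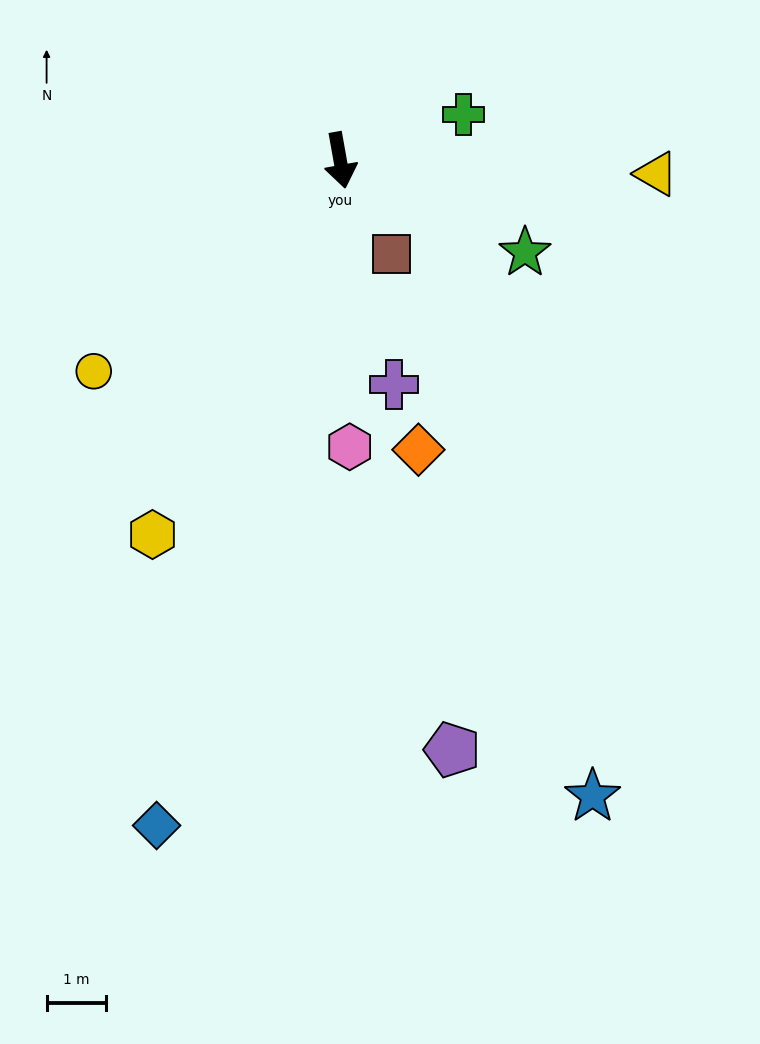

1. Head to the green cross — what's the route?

turn left 100°, forward 2.2 m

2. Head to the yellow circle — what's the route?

turn right 60°, forward 5.5 m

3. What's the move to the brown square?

turn left 19°, forward 1.8 m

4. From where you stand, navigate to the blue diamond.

turn right 26°, forward 11.6 m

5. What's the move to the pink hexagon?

turn right 8°, forward 4.8 m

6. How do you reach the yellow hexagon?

turn right 37°, forward 7.1 m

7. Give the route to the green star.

turn left 53°, forward 3.5 m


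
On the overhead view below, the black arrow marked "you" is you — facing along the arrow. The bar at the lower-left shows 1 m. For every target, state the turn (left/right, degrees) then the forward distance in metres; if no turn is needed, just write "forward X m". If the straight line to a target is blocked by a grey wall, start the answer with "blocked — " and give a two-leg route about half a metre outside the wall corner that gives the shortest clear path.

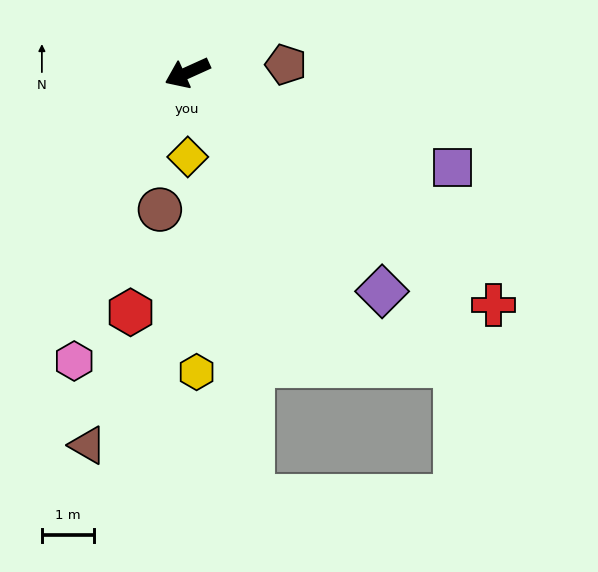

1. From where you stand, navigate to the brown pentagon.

turn left 160°, forward 1.9 m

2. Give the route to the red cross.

turn left 118°, forward 7.4 m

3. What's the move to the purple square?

turn left 136°, forward 5.4 m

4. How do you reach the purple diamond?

turn left 107°, forward 5.6 m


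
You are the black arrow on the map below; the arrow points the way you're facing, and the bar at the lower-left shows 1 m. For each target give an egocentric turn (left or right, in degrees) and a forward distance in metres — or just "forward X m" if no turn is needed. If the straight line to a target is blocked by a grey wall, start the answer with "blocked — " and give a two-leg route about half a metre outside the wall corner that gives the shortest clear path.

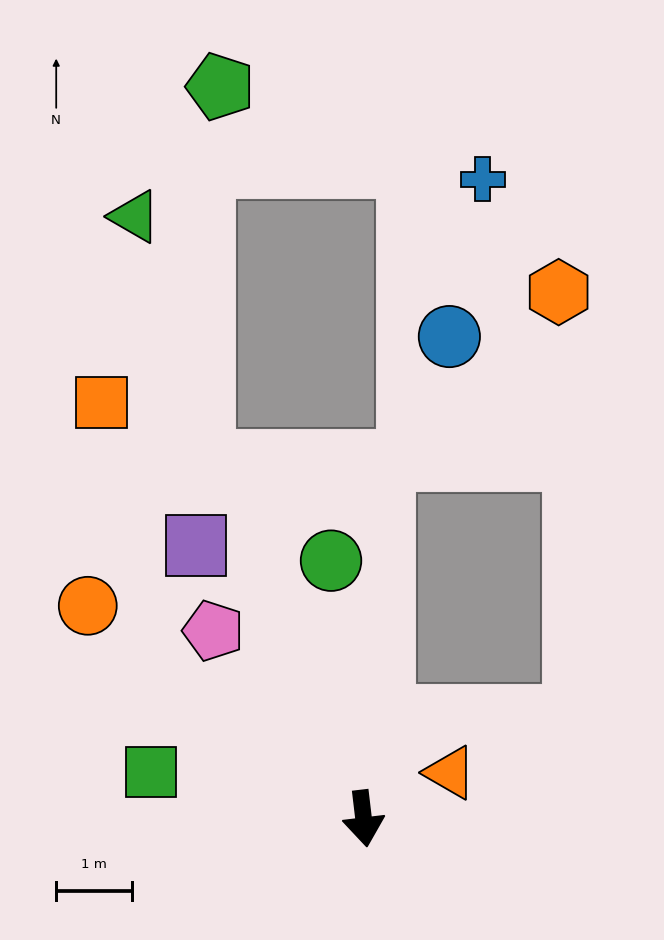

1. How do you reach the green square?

turn right 109°, forward 2.9 m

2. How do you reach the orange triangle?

turn left 111°, forward 1.3 m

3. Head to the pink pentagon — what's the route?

turn right 148°, forward 3.2 m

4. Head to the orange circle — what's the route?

turn right 134°, forward 4.6 m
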